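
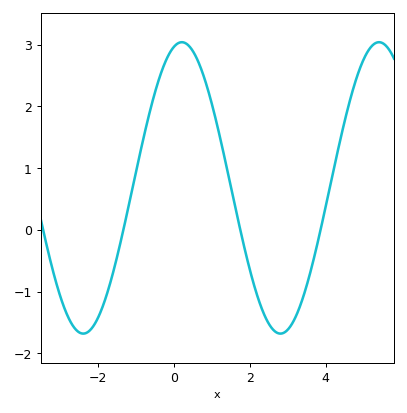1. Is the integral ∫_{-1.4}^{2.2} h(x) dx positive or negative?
positive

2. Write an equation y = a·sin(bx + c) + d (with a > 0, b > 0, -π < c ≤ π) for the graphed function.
y = 2.36sin(1.21x + 1.31) + 0.68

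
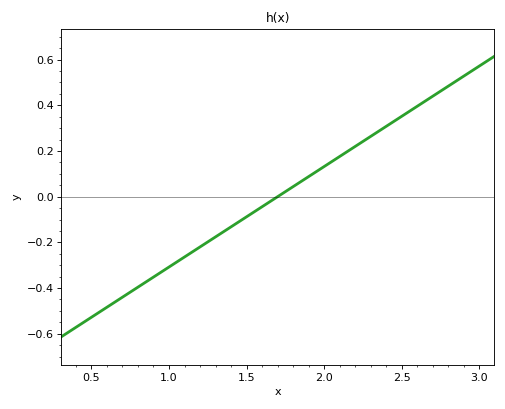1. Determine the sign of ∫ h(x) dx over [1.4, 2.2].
positive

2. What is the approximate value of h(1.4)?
-0.132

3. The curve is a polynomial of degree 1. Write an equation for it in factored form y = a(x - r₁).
y = 0.44(x - 1.7)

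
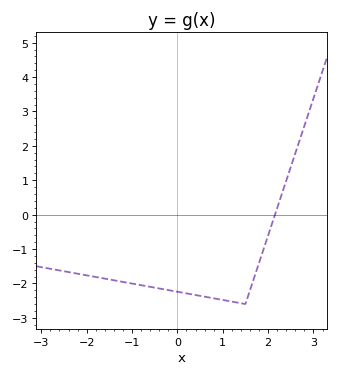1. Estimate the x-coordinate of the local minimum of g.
1.5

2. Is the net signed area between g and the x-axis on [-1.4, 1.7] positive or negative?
negative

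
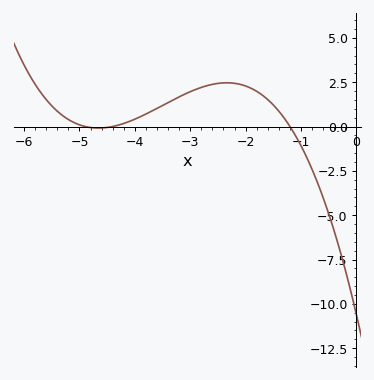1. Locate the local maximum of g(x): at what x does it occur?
-2.34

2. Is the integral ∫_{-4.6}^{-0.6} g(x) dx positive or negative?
positive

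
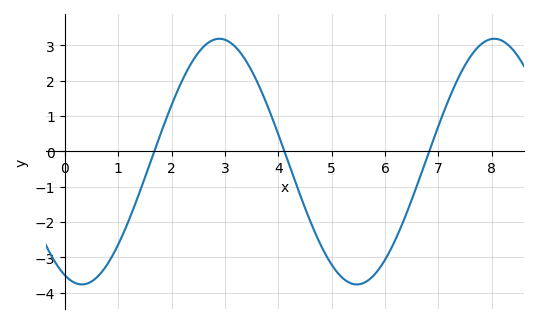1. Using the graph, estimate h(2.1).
1.67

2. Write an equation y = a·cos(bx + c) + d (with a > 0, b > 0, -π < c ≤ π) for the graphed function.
y = 3.48cos(1.22x + 2.75) - 0.29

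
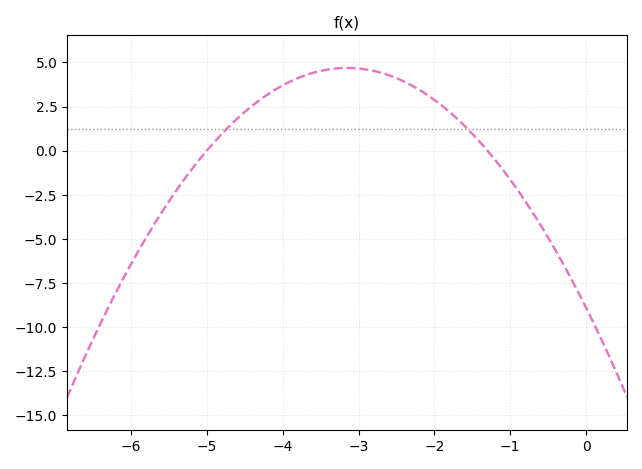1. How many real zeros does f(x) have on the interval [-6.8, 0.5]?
2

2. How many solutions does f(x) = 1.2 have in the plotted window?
2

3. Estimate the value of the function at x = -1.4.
0.493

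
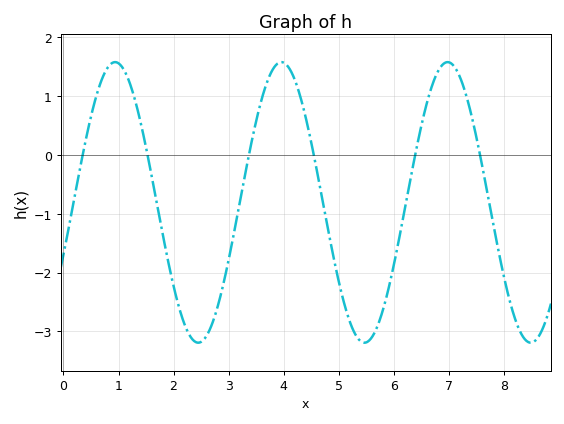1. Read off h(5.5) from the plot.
-3.2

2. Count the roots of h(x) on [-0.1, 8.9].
6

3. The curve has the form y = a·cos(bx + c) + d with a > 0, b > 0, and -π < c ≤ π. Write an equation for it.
y = 2.38cos(2.1x - 2) - 0.81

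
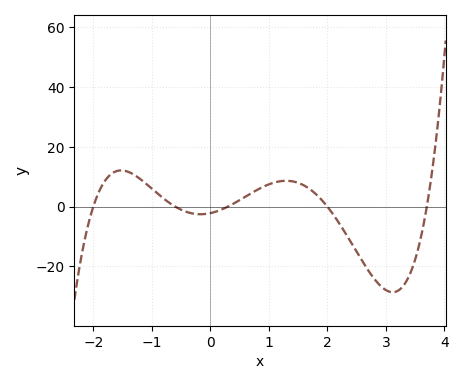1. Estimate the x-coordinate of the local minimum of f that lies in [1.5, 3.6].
3.1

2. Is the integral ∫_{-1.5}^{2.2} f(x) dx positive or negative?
positive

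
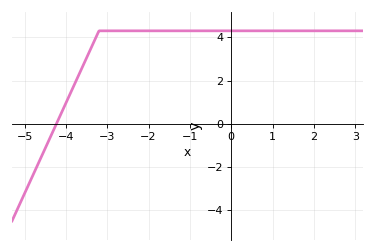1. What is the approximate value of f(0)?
4.3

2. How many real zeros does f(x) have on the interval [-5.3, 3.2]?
1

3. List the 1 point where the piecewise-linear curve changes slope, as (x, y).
(-3.2, 4.3)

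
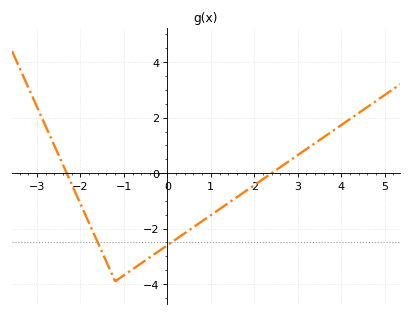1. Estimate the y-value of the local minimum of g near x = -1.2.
-3.9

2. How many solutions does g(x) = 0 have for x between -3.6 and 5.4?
2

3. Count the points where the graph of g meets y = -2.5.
2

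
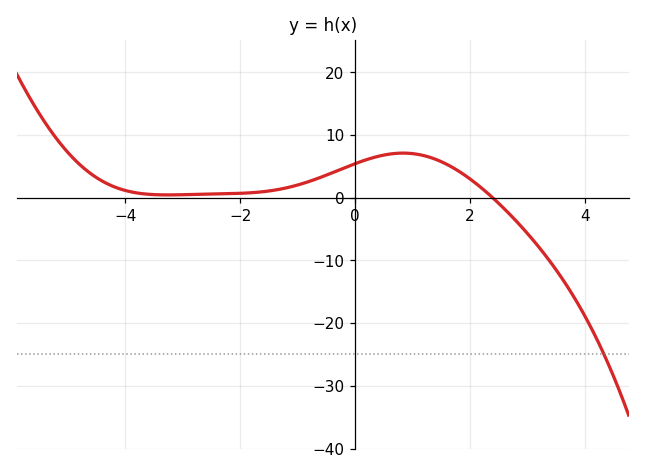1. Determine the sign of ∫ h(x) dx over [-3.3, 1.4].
positive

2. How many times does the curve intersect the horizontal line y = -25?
1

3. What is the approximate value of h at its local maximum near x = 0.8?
7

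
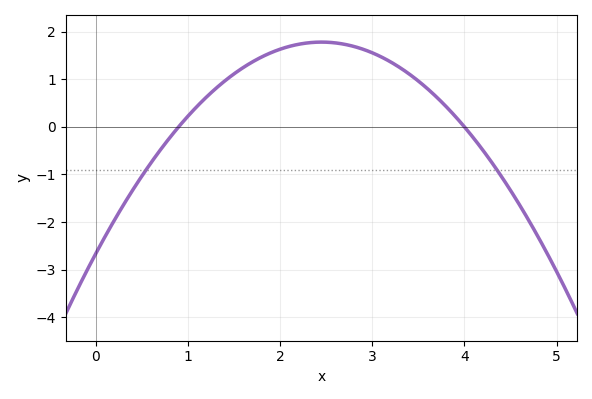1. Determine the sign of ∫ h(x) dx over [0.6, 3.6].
positive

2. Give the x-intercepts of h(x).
0.9, 4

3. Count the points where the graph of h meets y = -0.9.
2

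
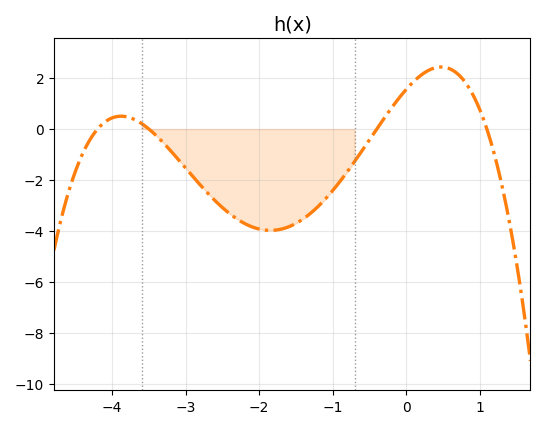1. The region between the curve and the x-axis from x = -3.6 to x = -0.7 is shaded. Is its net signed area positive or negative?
negative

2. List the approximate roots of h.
-4.2, -3.5, -0.4, 1.1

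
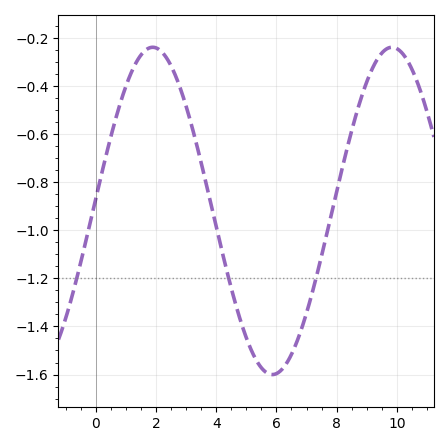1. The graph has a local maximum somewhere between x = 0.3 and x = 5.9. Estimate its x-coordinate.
1.89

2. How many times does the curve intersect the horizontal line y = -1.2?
3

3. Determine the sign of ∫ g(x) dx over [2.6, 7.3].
negative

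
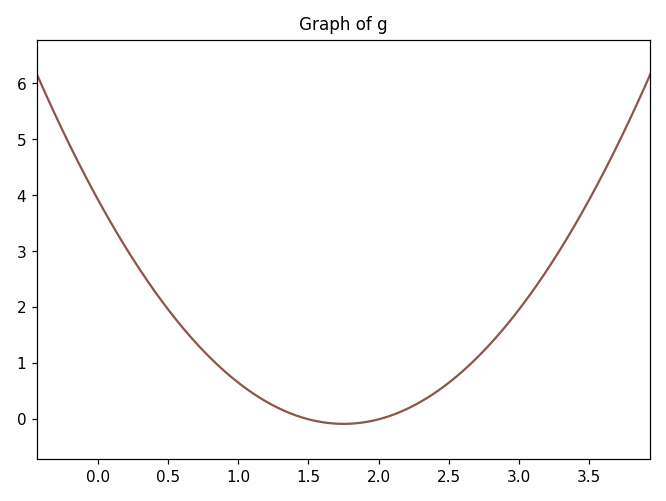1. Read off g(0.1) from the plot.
3.48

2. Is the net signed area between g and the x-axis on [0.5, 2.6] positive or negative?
positive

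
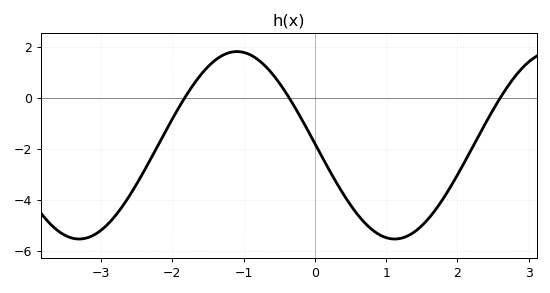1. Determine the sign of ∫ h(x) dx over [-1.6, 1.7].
negative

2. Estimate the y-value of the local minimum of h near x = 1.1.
-5.5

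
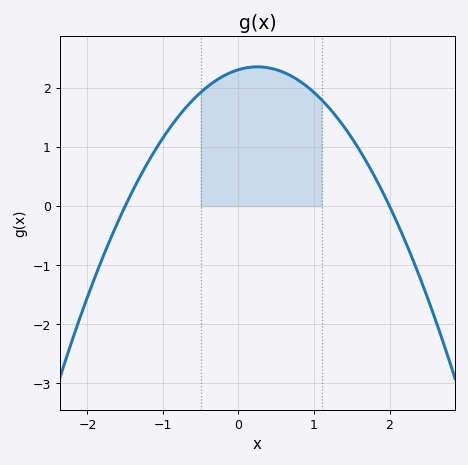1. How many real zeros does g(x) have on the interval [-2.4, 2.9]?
2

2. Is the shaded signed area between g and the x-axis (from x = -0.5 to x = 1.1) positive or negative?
positive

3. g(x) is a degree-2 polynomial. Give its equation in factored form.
y = -0.77(x + 1.5)(x - 2)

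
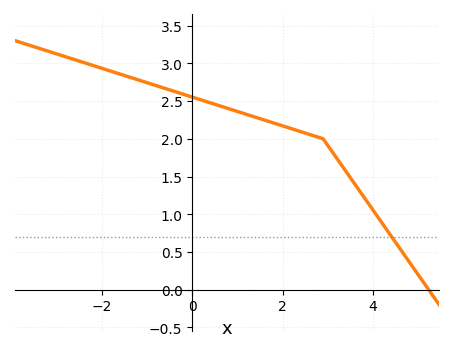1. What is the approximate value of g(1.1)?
2.35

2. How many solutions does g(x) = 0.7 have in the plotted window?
1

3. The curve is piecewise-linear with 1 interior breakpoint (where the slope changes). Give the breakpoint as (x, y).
(2.9, 2)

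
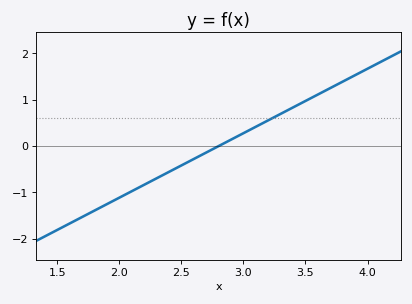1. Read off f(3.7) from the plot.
1.3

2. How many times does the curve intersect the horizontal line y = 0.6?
1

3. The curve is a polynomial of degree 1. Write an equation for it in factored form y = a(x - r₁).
y = 1.39(x - 2.8)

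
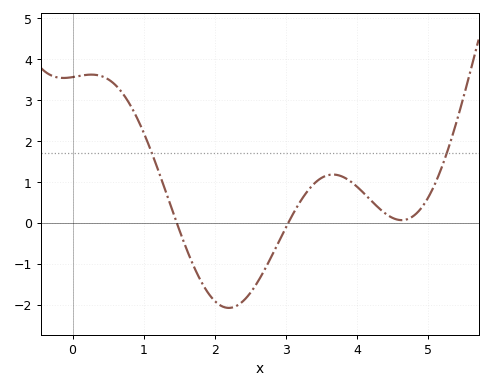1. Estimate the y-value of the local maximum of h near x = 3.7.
1.2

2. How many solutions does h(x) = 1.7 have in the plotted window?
2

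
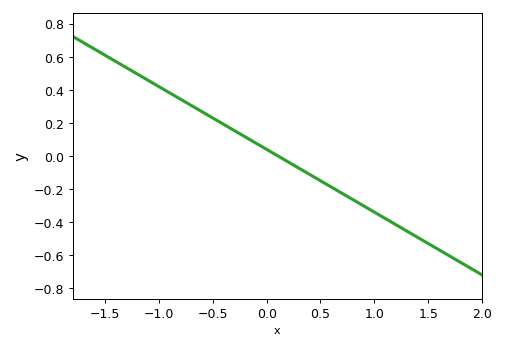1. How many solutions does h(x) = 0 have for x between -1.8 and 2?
1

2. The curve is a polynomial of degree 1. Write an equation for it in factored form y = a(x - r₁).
y = -0.38(x - 0.1)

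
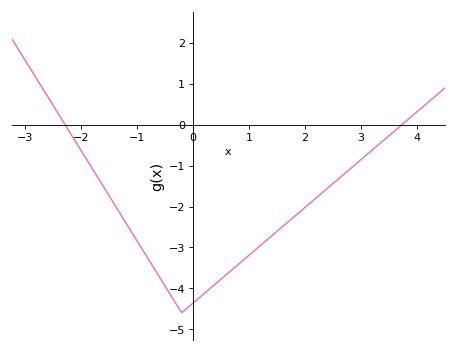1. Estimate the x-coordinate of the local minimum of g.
-0.199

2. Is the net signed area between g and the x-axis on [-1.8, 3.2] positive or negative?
negative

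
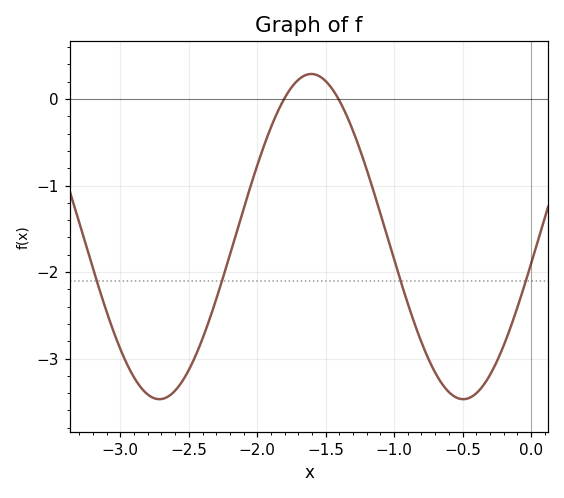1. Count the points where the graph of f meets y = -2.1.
4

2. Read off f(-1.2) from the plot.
-0.816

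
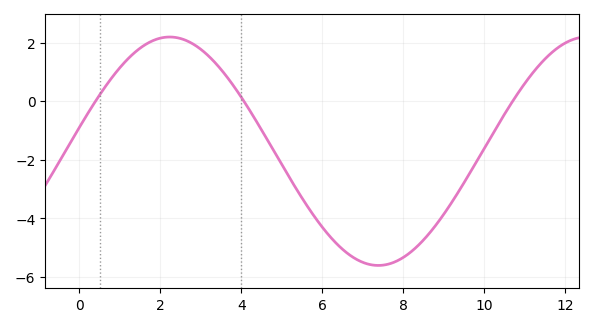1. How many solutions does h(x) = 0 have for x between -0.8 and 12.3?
3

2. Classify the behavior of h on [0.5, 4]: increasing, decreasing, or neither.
neither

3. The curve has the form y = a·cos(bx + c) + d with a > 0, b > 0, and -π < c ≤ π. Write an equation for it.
y = 3.9cos(0.61x - 1.36) - 1.71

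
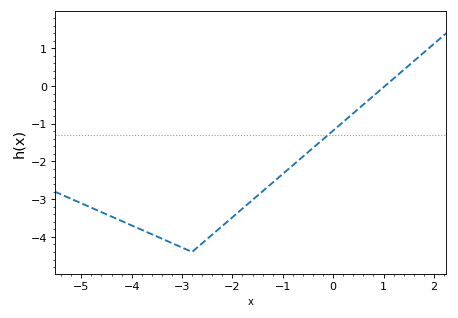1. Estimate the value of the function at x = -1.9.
-3.37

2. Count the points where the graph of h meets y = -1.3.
1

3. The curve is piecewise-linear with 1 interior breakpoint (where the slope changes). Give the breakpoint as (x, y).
(-2.8, -4.4)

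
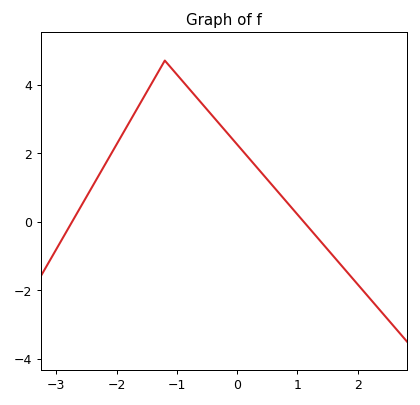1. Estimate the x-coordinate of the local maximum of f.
-1.2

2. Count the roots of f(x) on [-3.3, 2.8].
2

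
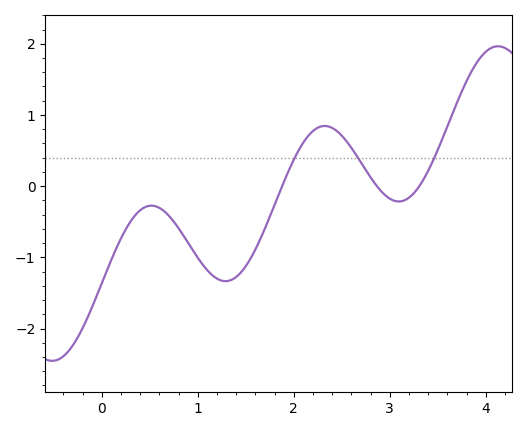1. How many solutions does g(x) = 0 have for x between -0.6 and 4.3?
3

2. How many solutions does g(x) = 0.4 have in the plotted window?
3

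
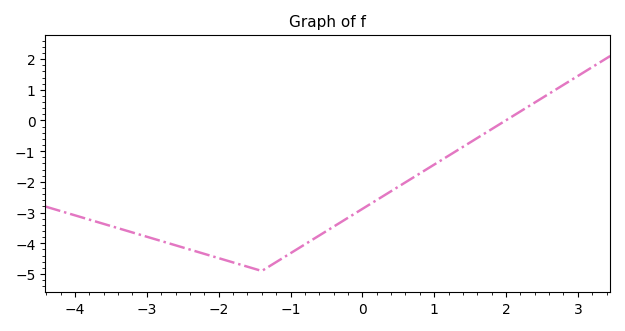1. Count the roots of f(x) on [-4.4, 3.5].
1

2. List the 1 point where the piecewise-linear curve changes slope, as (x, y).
(-1.4, -4.9)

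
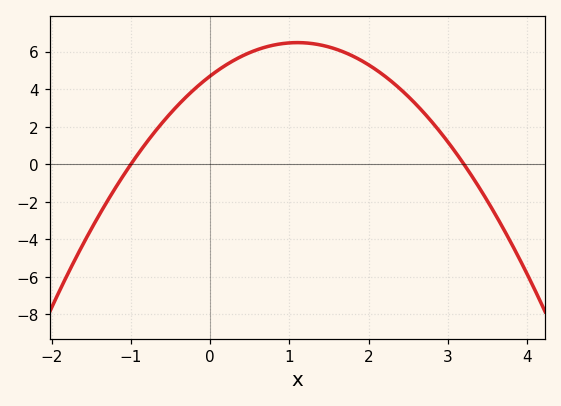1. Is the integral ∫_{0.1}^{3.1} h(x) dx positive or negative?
positive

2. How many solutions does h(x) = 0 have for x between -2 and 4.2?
2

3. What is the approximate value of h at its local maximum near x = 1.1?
6.4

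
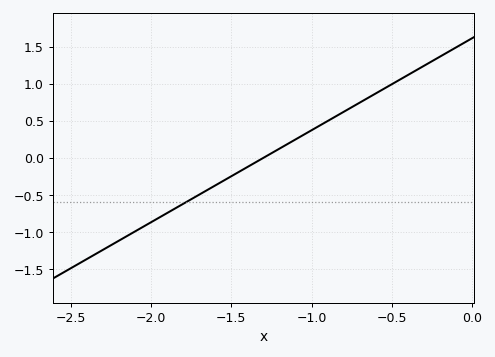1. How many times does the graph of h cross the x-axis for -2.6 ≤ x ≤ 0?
1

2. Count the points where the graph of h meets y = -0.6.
1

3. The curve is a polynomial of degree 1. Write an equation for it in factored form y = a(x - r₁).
y = 1.24(x + 1.3)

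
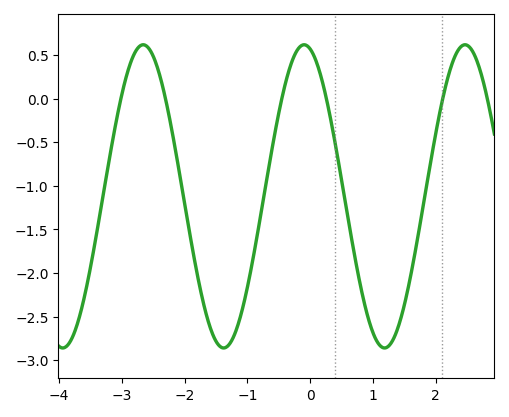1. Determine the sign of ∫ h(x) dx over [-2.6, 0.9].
negative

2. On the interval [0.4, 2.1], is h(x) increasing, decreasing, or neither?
neither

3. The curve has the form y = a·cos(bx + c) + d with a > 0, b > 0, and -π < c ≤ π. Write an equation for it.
y = 1.74cos(2.45x + 0.232) - 1.12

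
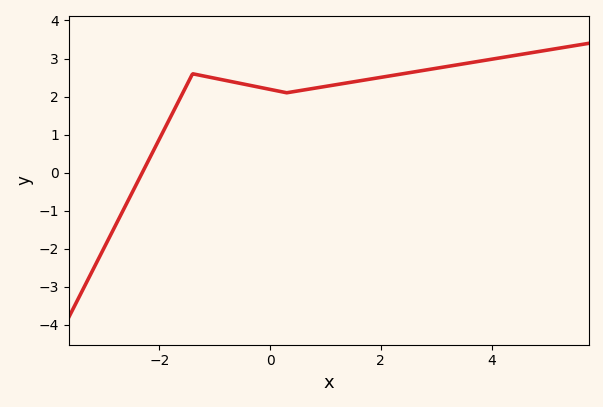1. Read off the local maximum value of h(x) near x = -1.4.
2.6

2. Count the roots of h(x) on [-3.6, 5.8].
1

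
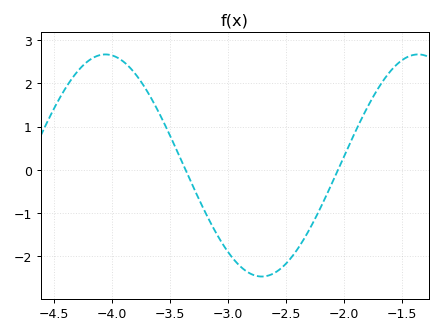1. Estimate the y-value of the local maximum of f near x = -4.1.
2.67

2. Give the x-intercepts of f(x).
-3.36, -2.05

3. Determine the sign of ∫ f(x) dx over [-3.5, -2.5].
negative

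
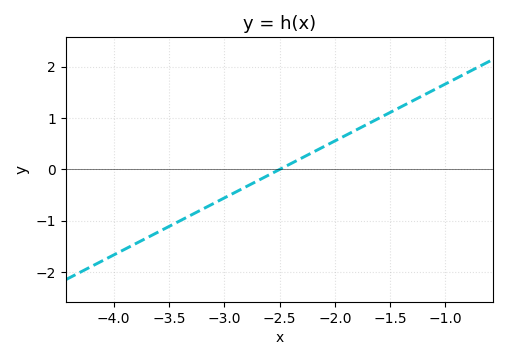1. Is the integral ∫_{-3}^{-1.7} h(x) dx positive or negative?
positive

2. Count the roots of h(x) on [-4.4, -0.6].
1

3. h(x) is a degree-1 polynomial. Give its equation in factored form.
y = 1.11(x + 2.5)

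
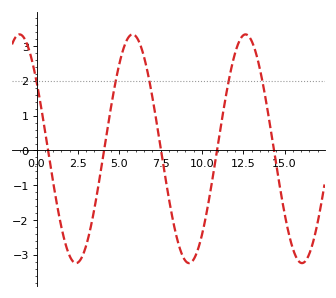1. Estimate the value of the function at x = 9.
-3.17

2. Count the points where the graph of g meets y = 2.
5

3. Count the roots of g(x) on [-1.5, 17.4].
5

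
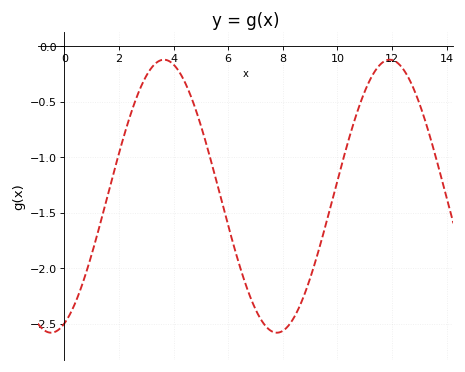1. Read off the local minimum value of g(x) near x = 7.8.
-2.6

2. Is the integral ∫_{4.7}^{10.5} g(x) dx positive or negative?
negative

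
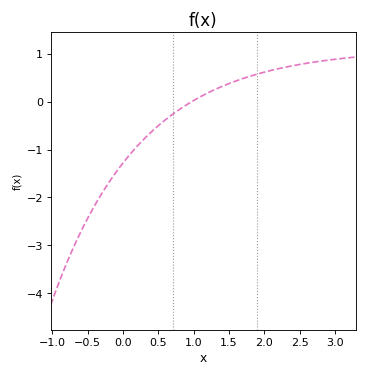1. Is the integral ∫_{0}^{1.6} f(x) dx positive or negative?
negative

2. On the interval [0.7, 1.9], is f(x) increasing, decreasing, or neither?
increasing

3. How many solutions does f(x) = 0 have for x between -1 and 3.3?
1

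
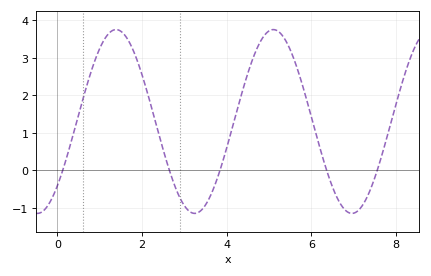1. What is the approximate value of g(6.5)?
-0.4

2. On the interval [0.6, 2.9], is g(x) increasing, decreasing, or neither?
neither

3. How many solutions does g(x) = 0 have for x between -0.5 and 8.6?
5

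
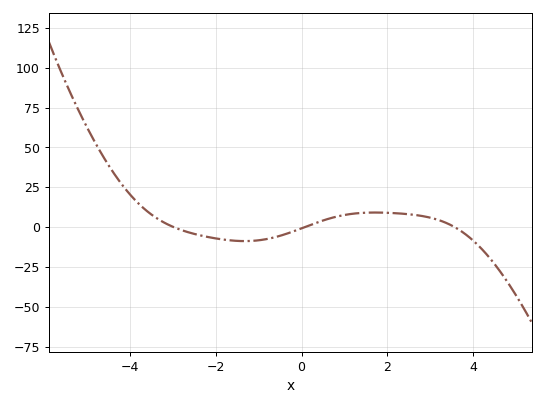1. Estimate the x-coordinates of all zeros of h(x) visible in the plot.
-2.98, 0.073, 3.57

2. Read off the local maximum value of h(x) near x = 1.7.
9.17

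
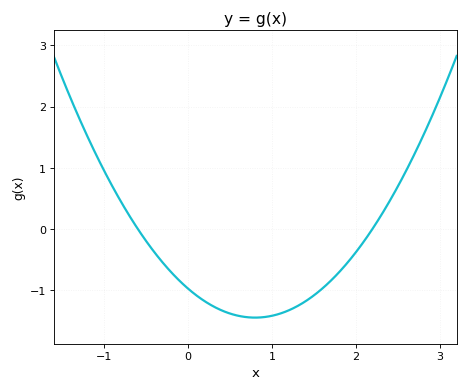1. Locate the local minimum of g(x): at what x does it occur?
0.8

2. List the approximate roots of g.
-0.6, 2.2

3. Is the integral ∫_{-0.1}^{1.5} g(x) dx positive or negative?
negative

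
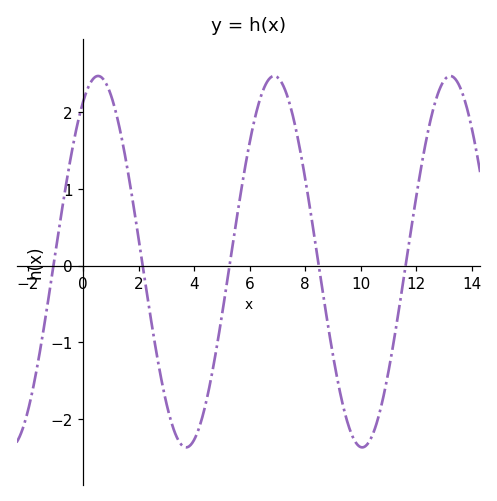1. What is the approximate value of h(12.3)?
1.52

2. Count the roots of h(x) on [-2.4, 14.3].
5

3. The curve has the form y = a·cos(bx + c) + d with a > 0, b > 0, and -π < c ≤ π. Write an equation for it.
y = 2.42cos(0.99x - 0.53) + 0.05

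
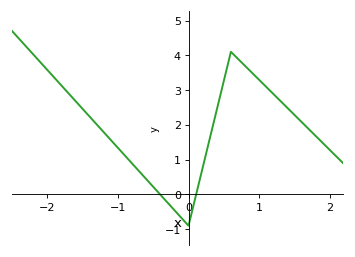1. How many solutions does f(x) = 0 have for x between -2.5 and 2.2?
2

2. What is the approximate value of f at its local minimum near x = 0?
-0.898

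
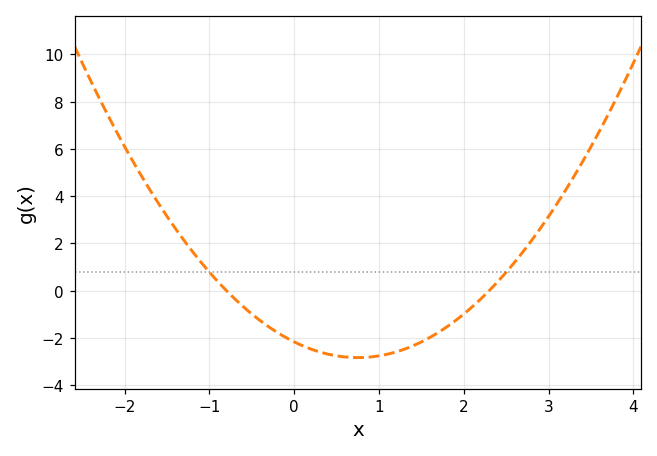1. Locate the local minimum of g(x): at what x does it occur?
0.75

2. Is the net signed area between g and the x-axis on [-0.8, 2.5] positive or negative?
negative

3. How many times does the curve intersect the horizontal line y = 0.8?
2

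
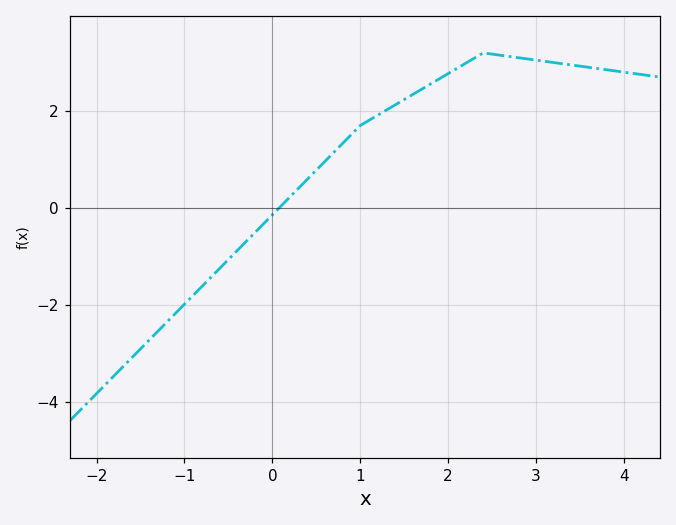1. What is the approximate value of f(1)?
1.6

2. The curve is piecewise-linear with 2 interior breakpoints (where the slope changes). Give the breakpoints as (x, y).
(1, 1.7); (2.4, 3.2)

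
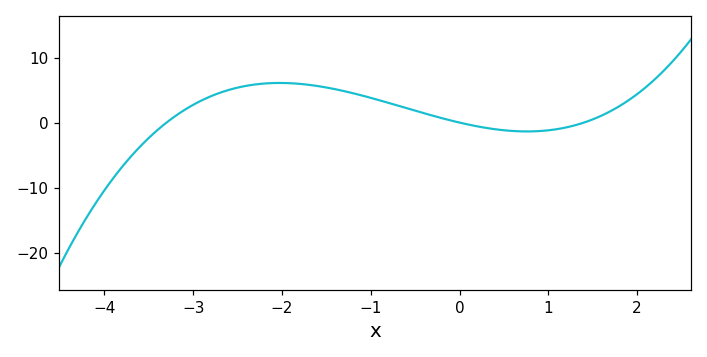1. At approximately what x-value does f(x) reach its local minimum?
0.8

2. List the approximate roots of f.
-3.3, 0, 1.4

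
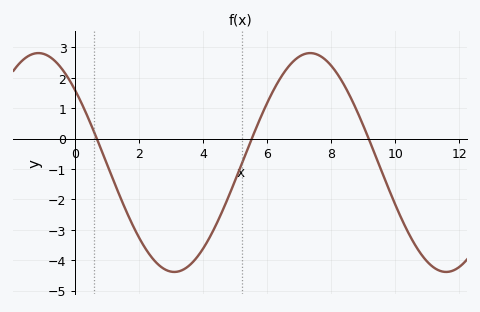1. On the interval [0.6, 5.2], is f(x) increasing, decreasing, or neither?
neither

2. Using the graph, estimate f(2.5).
-4.05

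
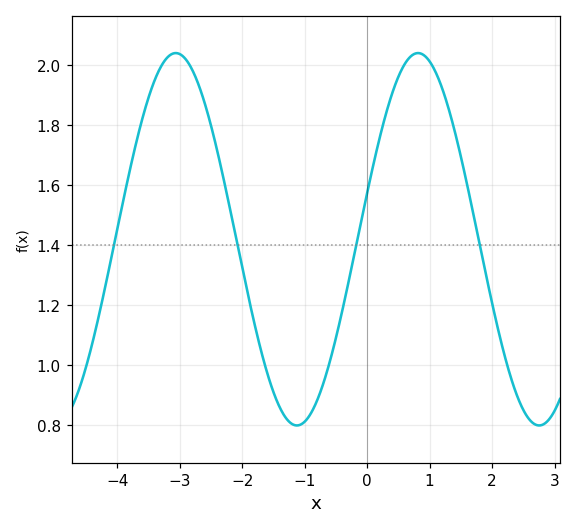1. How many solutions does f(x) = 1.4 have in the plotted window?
4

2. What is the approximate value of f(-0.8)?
0.88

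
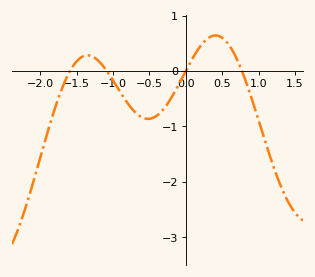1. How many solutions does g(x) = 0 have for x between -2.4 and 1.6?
4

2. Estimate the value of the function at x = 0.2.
0.445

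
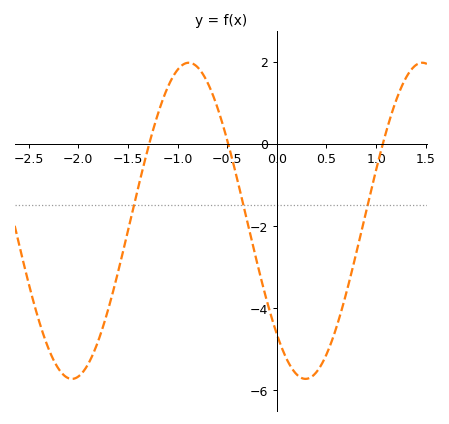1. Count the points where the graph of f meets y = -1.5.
3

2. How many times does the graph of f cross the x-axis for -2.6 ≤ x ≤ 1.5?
3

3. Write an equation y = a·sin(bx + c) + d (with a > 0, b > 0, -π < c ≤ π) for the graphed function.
y = 3.85sin(2.67x - 2.34) - 1.88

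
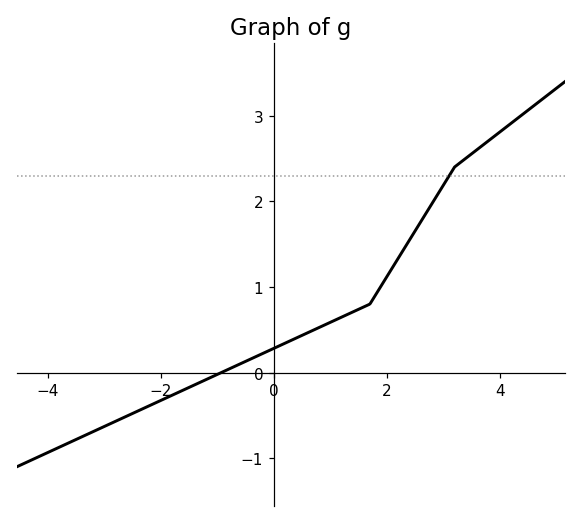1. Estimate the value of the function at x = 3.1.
2.3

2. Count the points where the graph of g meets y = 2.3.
1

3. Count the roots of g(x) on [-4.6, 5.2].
1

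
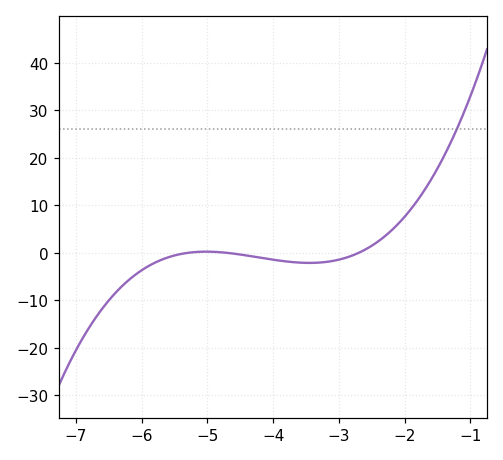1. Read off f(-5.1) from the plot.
0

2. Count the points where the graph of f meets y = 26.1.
1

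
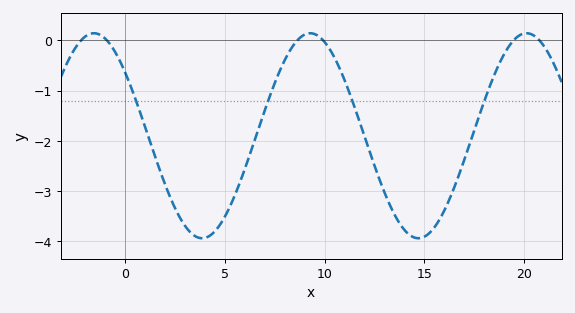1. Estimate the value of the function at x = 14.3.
-3.89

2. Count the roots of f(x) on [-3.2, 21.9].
6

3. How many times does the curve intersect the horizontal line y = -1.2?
4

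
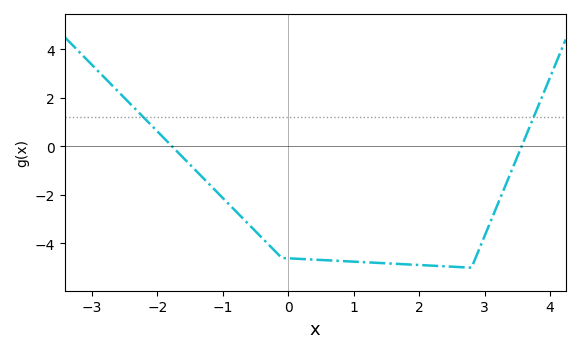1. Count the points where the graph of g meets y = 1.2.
2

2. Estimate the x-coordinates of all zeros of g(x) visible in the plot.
-1.8, 3.6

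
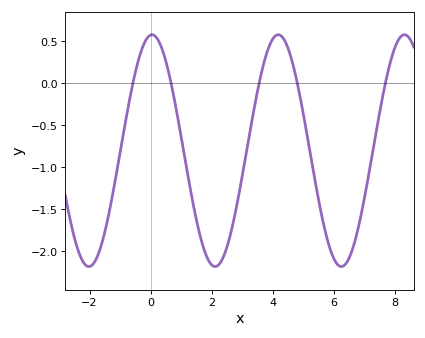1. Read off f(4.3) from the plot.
0.55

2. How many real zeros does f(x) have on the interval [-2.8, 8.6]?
5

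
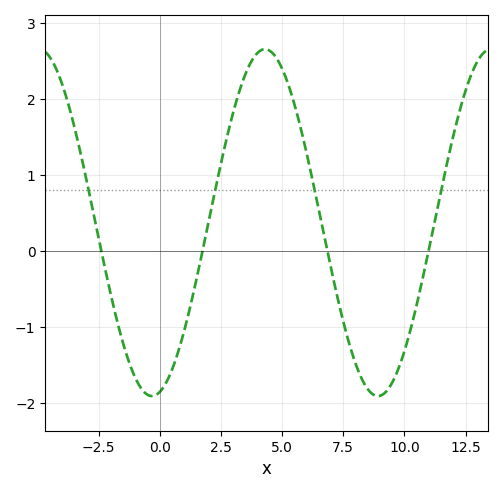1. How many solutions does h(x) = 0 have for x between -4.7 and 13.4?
4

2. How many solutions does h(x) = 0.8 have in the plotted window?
4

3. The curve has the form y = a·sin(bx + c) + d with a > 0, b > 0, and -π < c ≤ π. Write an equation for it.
y = 2.28sin(0.68x - 1.4) + 0.37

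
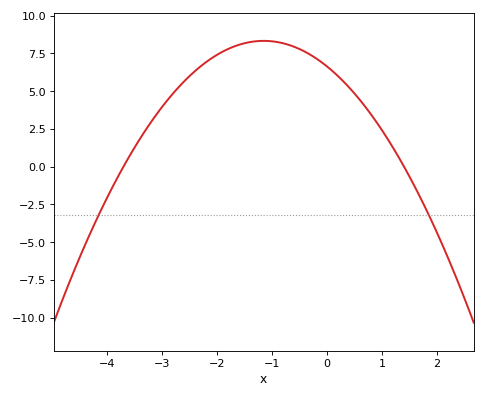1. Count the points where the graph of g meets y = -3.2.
2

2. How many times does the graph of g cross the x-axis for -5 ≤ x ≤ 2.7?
2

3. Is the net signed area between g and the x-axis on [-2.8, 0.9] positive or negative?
positive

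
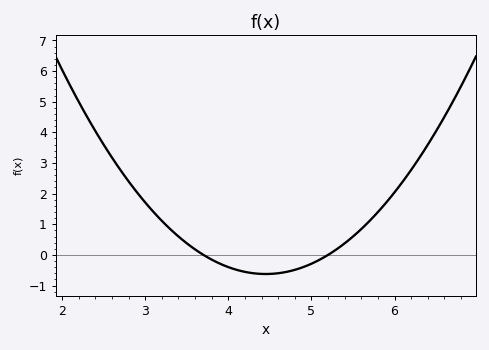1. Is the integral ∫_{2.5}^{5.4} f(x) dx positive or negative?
positive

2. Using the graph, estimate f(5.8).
1.4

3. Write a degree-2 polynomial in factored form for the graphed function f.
y = 1.11(x - 3.7)(x - 5.2)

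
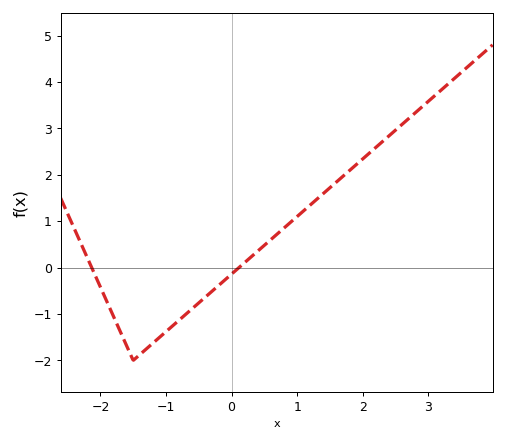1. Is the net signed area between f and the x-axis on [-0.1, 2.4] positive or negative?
positive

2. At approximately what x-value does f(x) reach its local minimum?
-1.5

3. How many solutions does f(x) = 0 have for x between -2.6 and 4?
2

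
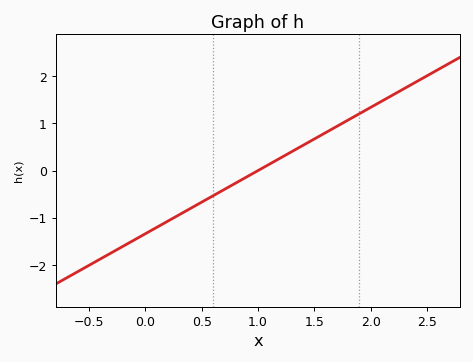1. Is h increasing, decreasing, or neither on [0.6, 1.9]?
increasing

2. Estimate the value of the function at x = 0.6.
-0.5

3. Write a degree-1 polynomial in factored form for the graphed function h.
y = 1.34(x - 1)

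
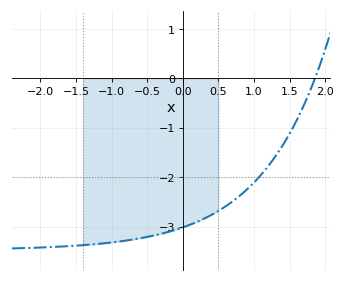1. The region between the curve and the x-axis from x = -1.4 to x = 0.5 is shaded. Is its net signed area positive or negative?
negative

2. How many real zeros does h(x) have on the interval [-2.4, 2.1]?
1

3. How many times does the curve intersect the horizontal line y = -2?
1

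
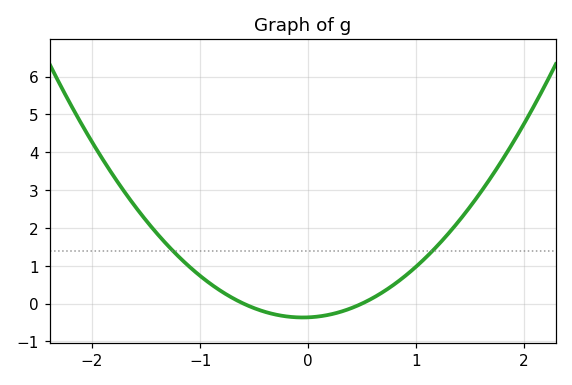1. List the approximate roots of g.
-0.6, 0.5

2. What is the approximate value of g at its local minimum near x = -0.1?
-0.369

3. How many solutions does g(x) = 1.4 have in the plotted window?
2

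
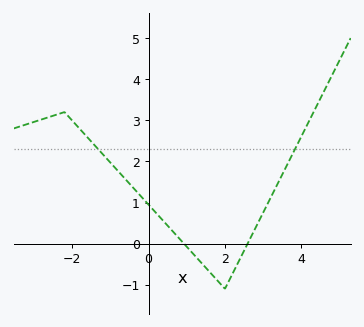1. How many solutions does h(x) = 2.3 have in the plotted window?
2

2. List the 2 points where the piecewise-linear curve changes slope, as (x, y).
(-2.2, 3.2); (2, -1.1)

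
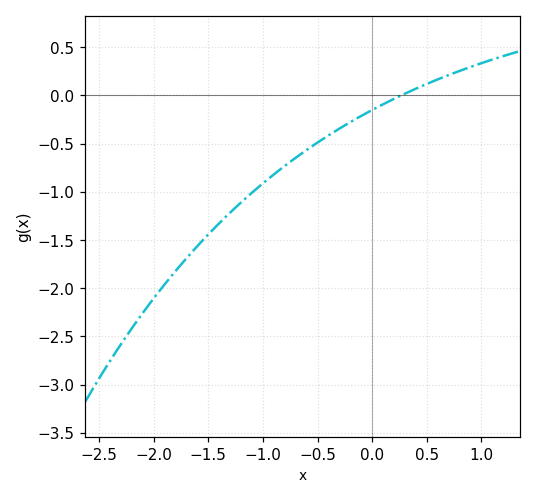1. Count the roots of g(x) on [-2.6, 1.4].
1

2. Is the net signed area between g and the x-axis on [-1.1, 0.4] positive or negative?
negative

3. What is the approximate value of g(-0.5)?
-0.5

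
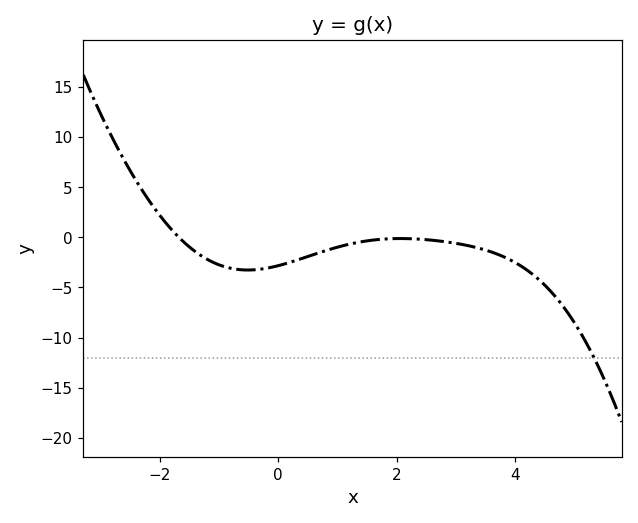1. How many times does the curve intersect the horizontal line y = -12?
1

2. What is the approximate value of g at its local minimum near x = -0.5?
-3.27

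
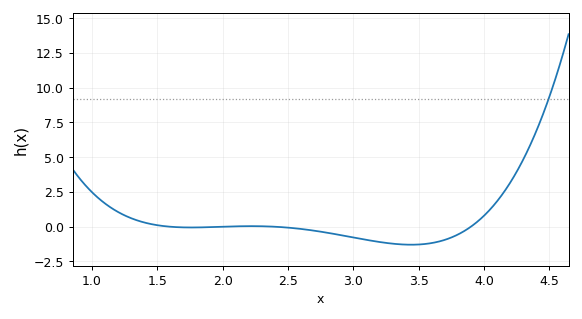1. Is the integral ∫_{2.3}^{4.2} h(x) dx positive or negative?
negative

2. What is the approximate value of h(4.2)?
3.15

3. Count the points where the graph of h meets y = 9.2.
1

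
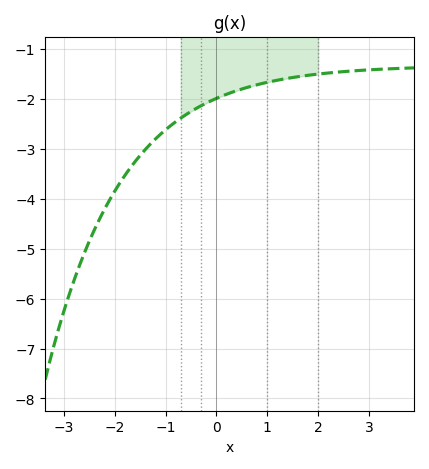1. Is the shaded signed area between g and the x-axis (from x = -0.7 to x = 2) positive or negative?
negative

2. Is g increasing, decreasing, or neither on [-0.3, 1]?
increasing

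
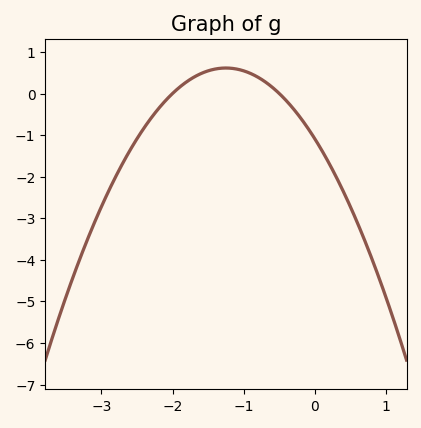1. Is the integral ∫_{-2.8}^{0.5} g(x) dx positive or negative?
negative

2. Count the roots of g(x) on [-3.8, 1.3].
2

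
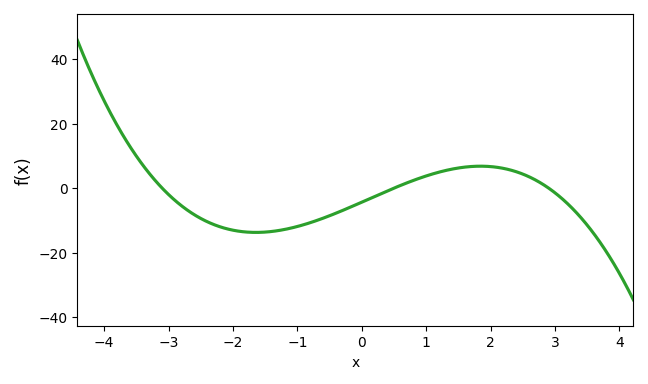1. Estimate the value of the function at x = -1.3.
-14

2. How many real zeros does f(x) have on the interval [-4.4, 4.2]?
3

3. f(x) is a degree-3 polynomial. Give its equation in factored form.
y = -0.97(x + 3.1)(x - 0.5)(x - 2.9)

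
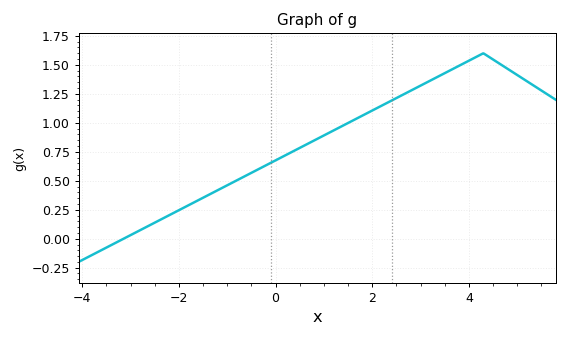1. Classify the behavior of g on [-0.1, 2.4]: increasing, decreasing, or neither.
increasing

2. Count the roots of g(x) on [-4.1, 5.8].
1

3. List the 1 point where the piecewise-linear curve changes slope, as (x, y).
(4.3, 1.6)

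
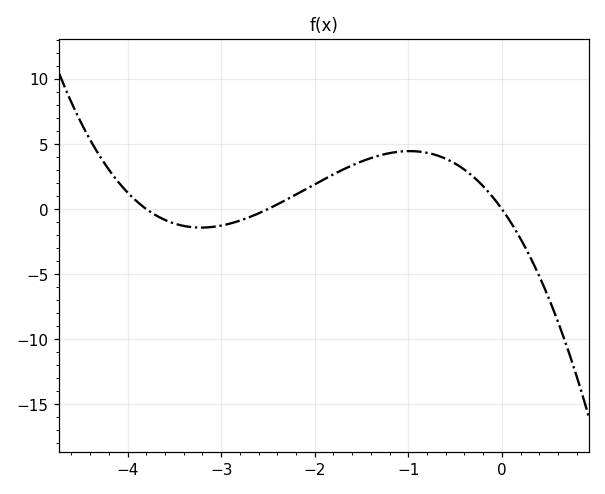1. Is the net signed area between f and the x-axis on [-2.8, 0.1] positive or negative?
positive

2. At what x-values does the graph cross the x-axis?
-3.8, -2.5, 0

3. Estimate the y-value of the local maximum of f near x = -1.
4.45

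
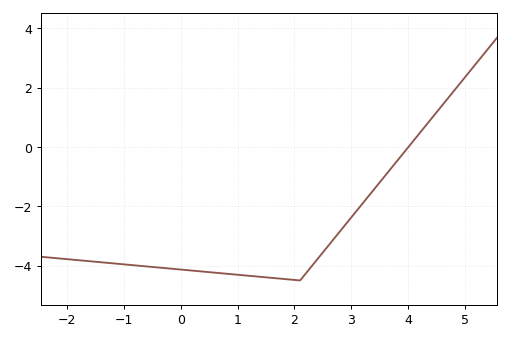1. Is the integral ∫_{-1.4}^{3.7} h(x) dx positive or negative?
negative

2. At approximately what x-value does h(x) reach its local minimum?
2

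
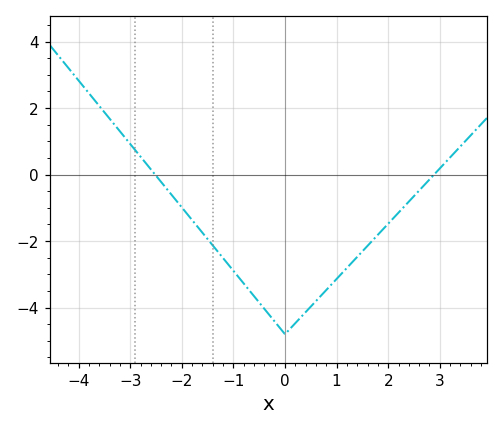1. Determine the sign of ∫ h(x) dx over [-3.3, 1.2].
negative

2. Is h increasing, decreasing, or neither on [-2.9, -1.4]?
decreasing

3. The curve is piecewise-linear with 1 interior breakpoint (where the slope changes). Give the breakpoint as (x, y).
(0, -4.8)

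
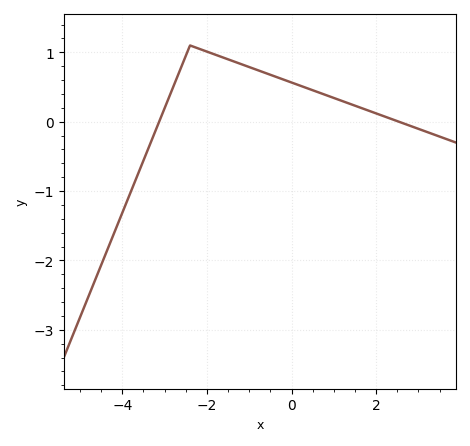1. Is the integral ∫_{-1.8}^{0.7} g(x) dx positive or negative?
positive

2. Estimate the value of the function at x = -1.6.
0.922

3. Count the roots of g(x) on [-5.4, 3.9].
2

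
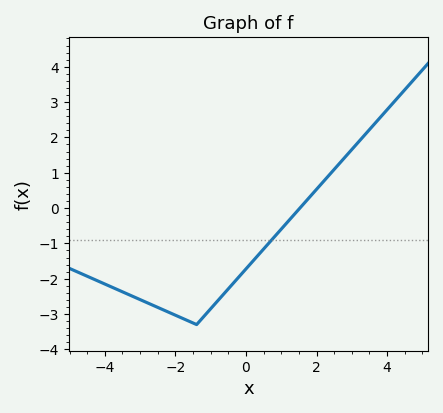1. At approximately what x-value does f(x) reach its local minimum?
-1.4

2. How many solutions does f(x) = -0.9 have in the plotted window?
1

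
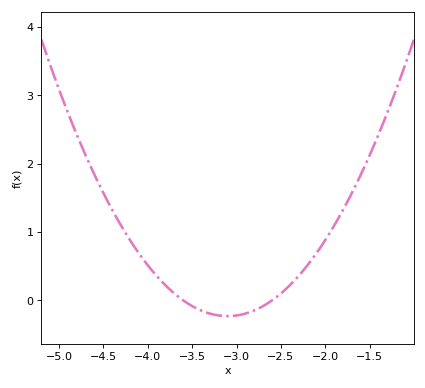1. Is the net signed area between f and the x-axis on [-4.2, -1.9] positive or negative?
positive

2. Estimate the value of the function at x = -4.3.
1.1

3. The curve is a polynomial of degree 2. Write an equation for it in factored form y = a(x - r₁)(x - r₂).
y = 0.92(x + 3.6)(x + 2.6)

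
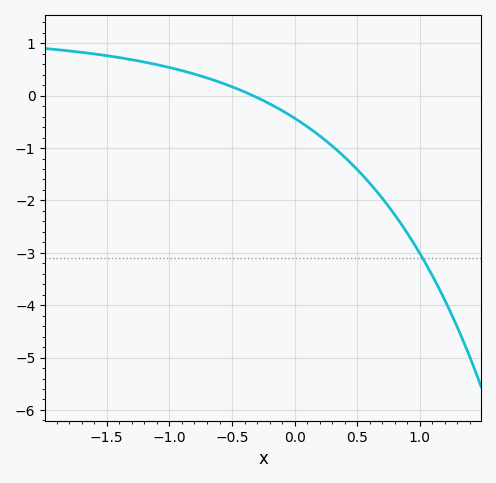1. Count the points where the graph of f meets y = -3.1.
1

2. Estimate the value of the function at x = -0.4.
0.073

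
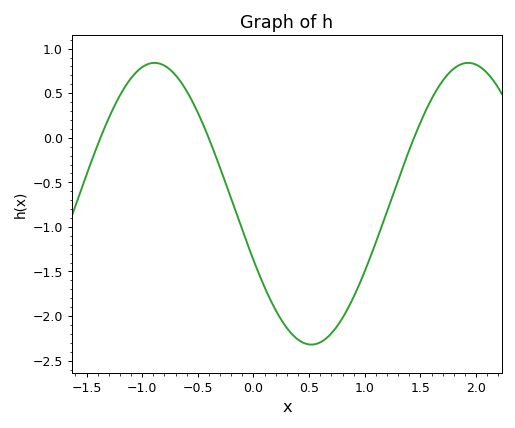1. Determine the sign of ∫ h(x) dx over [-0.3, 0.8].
negative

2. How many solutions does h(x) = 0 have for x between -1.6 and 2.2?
3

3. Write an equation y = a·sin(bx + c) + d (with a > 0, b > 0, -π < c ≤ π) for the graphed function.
y = 1.58sin(2.23x - 2.73) - 0.74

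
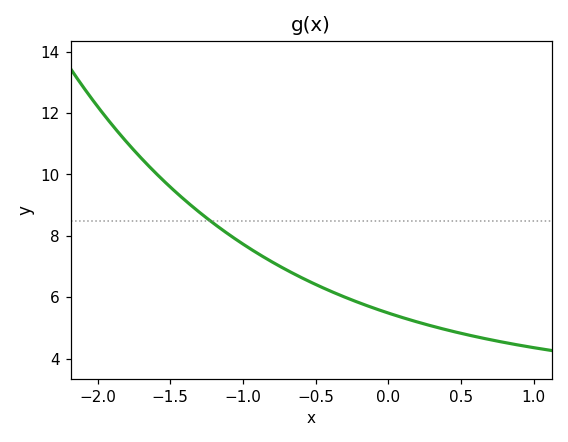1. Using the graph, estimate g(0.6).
4.8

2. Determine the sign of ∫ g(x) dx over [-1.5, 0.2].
positive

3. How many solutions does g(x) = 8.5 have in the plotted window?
1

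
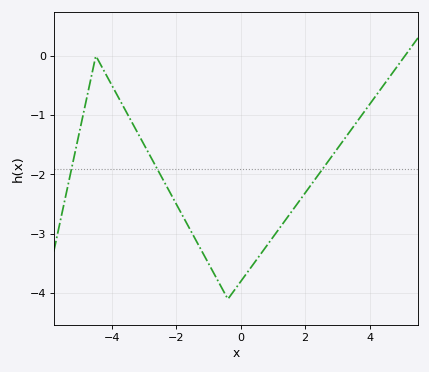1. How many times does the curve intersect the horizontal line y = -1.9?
3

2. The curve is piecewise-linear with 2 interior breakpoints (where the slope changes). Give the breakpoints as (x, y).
(-4.5, 0); (-0.4, -4.1)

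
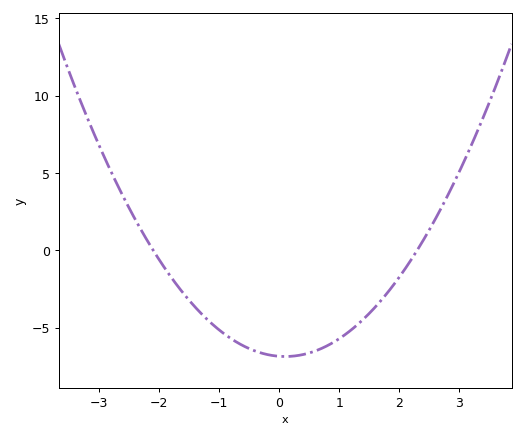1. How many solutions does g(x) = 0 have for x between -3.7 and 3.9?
2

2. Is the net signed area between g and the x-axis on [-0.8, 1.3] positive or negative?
negative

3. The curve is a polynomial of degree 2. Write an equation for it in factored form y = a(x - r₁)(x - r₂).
y = 1.42(x + 2.1)(x - 2.3)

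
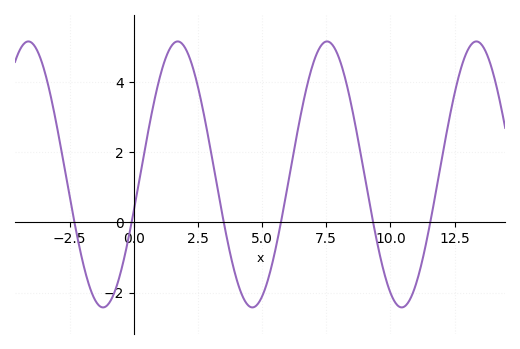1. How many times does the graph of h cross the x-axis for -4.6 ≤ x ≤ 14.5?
6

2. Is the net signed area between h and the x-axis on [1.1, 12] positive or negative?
positive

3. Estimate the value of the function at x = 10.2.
-2.29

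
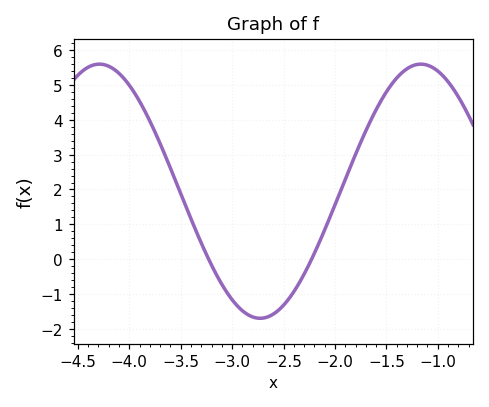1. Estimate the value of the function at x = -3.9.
4.53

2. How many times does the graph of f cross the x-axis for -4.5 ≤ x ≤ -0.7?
2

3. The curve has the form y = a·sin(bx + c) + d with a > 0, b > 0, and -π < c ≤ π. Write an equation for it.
y = 3.65sin(2.01x - 2.37) + 1.95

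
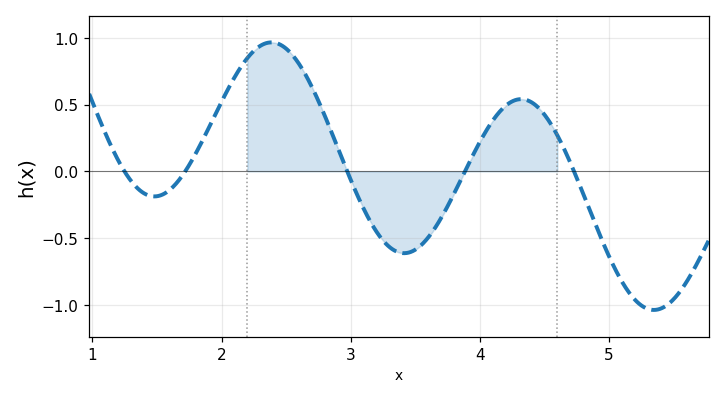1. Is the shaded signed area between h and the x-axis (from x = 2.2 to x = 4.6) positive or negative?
positive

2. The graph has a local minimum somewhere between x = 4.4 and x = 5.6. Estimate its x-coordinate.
5.3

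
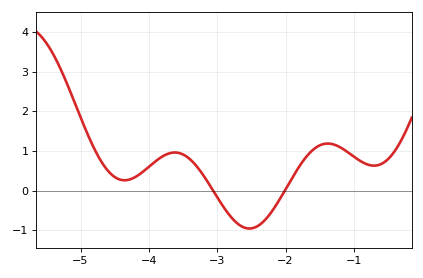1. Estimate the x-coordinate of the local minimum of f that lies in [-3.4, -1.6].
-2.53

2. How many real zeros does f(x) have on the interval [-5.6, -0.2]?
2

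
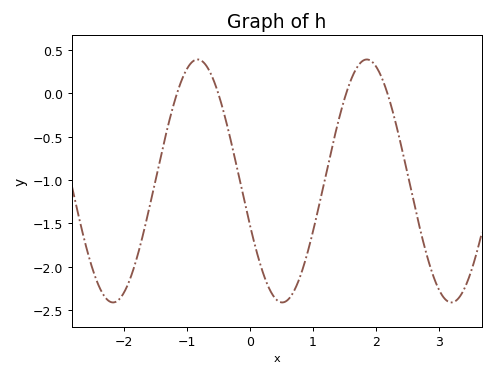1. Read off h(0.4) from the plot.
-2.35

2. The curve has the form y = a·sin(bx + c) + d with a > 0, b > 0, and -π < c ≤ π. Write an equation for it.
y = 1.4sin(2.3x - 2.8) - 1.01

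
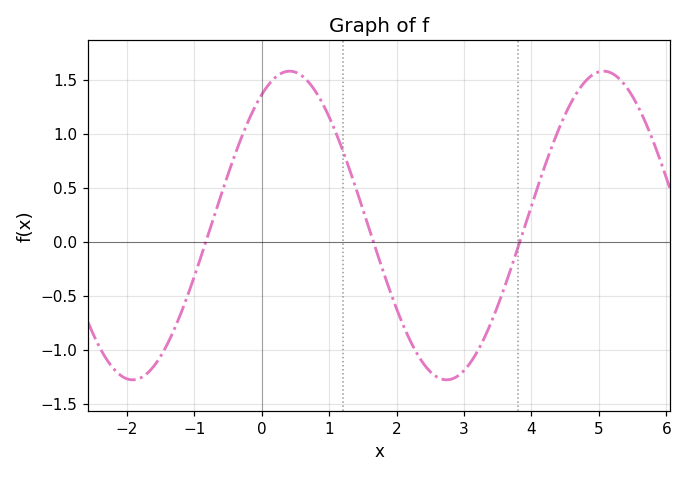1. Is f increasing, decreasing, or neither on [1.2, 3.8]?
neither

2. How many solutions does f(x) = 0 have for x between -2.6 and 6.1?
3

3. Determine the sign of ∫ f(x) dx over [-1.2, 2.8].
positive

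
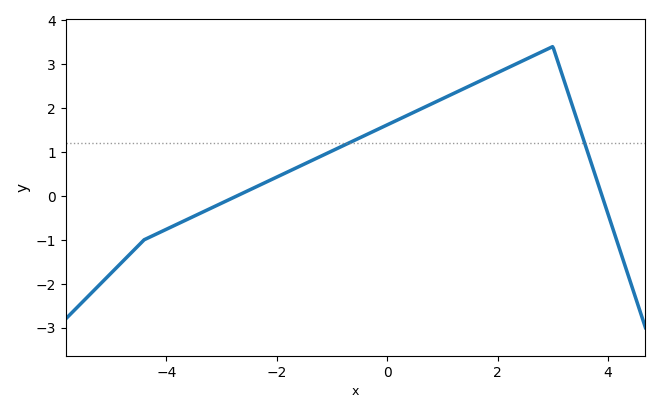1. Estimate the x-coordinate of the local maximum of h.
3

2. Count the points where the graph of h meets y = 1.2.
2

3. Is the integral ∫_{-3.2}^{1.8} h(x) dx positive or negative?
positive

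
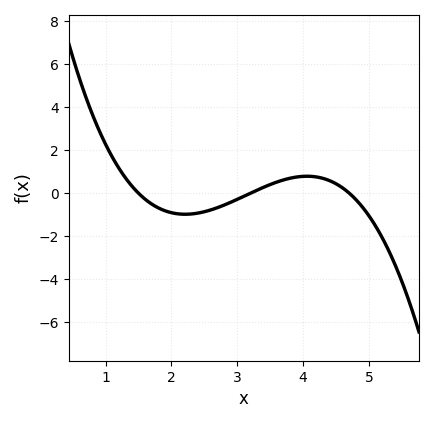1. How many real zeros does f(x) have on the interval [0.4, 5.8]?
3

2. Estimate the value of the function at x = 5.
-1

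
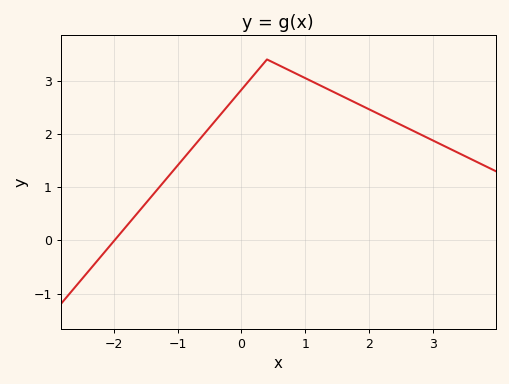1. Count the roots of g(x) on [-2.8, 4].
1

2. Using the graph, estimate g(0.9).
3.1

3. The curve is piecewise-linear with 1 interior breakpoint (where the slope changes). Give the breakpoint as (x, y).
(0.4, 3.4)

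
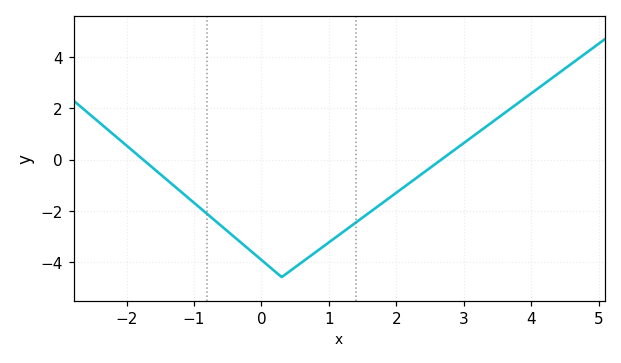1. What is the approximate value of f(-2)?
0.547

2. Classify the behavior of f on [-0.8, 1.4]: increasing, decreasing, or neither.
neither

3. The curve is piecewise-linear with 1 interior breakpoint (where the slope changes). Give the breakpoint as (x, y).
(0.3, -4.6)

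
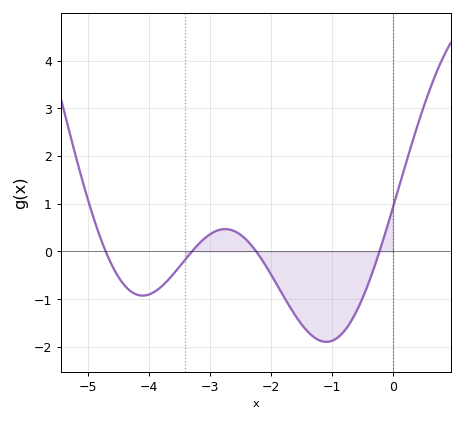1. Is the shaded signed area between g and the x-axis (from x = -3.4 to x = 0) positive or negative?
negative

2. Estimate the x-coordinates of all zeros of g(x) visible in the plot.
-4.7, -3.3, -2.2, -0.2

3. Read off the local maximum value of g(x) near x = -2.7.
0.5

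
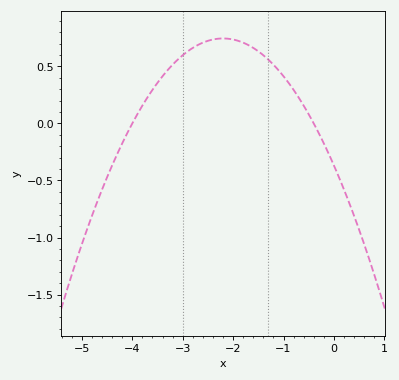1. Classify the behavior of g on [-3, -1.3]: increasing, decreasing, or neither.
neither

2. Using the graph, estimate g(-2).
0.75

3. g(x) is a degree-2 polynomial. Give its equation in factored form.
y = -0.23(x + 4)(x + 0.4)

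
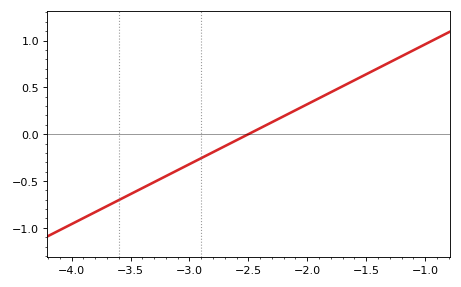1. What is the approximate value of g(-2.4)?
0.064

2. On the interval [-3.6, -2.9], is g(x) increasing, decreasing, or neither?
increasing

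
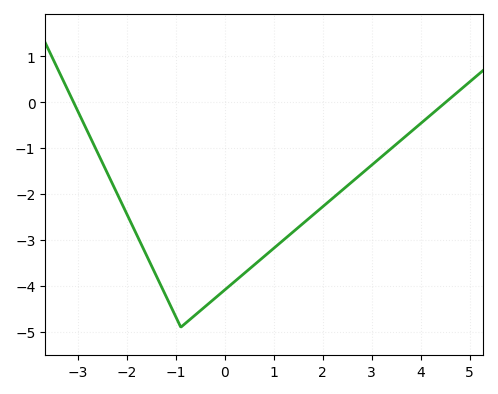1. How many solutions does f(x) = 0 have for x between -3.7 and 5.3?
2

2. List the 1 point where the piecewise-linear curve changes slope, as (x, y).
(-0.9, -4.9)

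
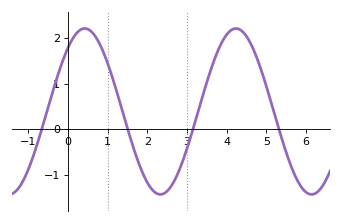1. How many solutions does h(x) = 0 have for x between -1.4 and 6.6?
4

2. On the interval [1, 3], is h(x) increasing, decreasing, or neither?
neither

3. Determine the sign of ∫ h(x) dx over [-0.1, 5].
positive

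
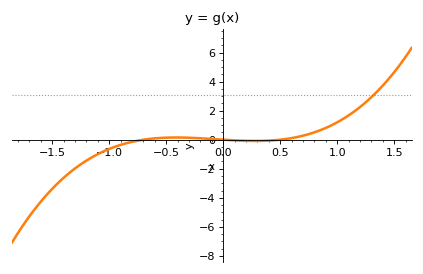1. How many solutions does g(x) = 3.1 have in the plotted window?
1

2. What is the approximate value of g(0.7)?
0.276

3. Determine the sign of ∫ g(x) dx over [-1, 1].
positive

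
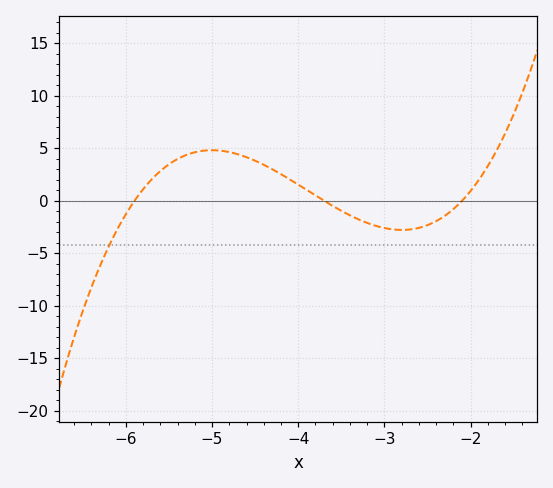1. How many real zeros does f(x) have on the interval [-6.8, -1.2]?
3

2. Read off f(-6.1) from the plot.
-2.5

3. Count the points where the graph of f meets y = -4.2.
1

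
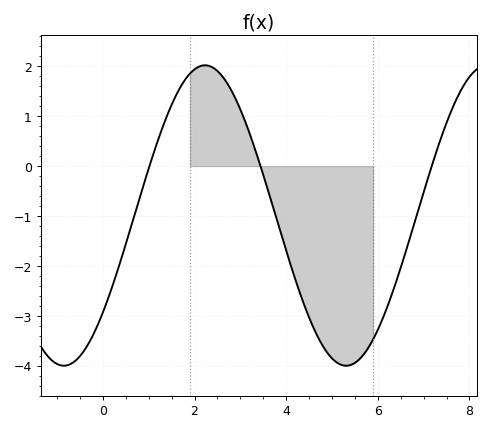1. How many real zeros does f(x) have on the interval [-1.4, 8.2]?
3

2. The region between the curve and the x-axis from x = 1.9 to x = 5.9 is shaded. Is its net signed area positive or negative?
negative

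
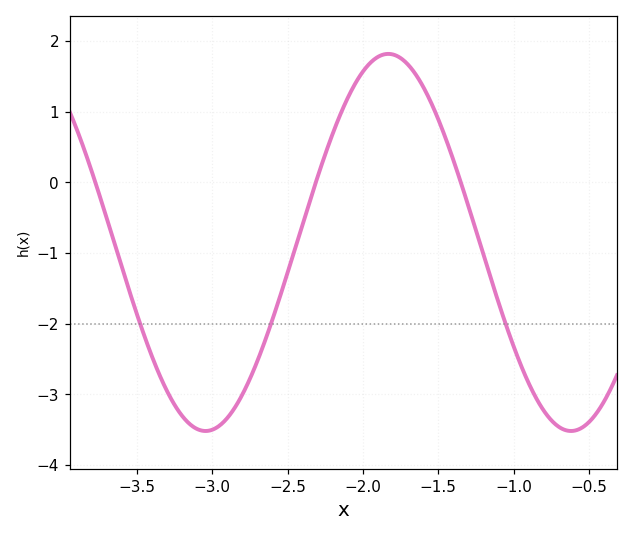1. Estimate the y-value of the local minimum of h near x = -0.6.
-3.52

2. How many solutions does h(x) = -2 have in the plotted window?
3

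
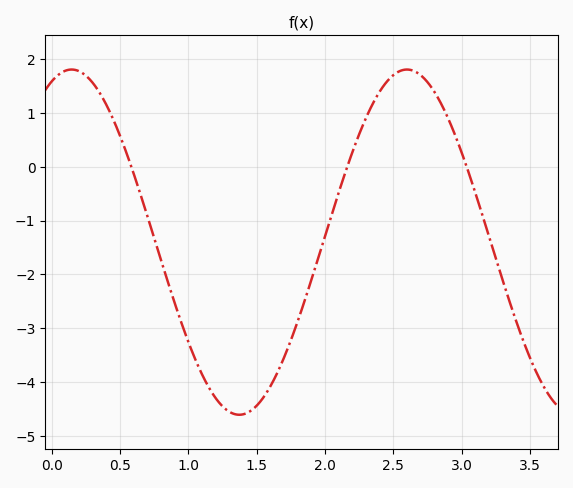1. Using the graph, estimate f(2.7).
1.7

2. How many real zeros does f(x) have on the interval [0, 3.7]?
3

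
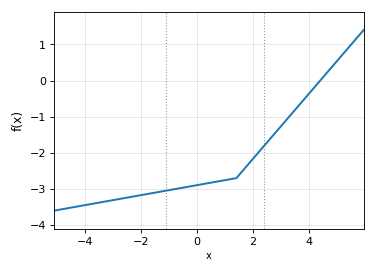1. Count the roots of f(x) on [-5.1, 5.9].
1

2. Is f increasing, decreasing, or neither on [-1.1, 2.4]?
increasing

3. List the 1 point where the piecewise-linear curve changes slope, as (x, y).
(1.4, -2.7)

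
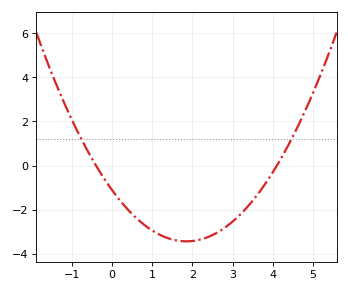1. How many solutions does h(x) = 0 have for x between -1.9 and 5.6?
2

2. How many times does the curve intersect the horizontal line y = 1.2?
2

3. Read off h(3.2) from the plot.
-2.2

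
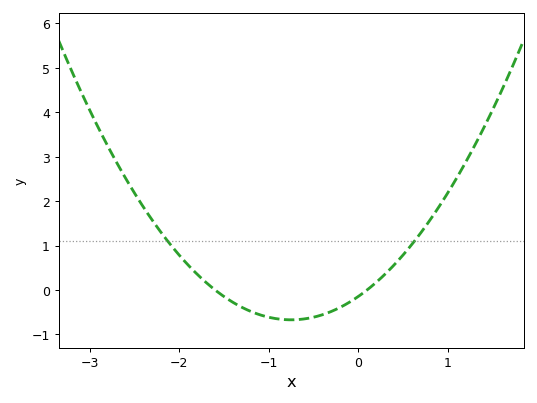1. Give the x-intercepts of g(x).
-1.6, 0.1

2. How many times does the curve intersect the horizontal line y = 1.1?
2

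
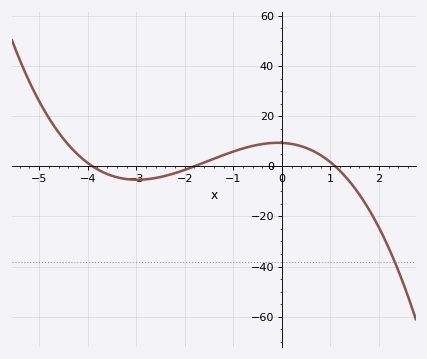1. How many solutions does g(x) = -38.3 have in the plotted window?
1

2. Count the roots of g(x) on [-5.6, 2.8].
3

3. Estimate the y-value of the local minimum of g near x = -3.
-6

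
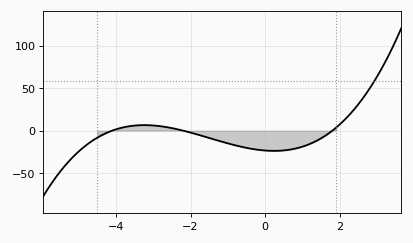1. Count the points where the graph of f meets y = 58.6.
1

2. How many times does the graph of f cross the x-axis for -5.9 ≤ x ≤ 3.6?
3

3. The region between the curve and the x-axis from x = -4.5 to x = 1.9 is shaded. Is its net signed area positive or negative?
negative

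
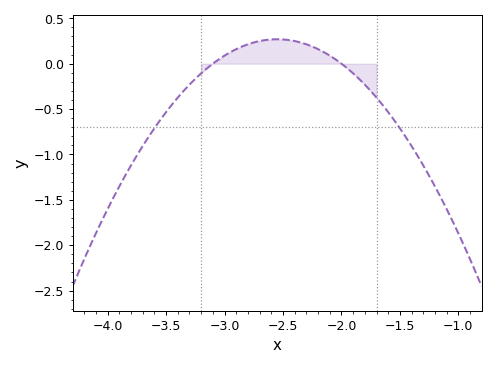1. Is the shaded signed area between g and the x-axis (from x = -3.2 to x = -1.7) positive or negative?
positive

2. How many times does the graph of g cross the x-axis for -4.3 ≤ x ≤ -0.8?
2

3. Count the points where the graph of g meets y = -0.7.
2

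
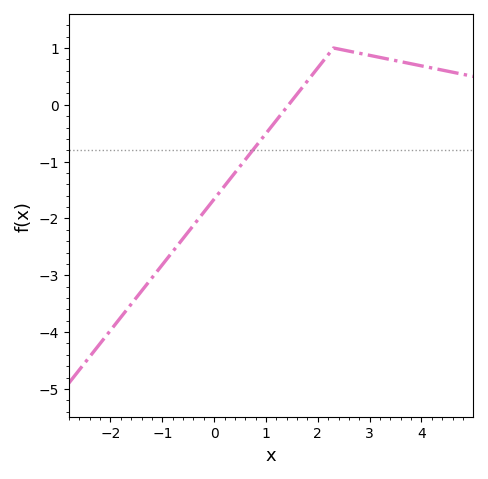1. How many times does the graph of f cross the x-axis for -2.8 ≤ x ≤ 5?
1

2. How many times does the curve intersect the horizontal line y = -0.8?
1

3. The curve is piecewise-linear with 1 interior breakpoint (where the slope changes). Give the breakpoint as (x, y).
(2.3, 1)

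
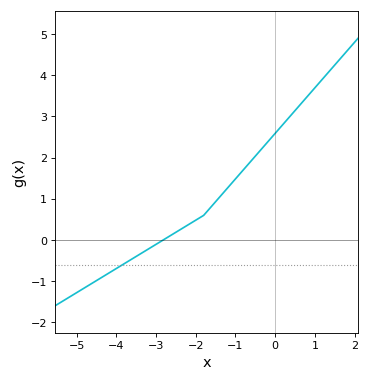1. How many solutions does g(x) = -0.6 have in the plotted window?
1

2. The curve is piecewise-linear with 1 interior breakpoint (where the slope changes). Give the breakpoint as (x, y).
(-1.8, 0.6)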